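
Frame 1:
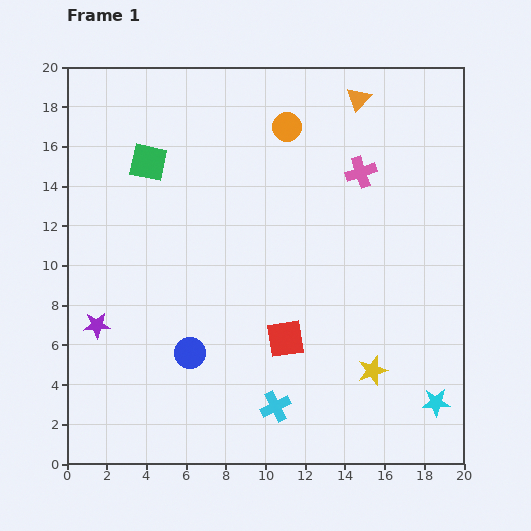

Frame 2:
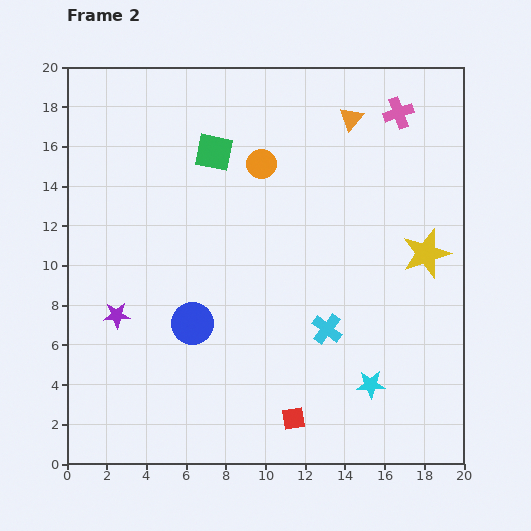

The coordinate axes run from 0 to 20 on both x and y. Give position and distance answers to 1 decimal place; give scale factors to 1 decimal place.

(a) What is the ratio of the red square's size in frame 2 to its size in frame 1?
0.6×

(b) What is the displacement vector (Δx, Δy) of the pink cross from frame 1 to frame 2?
(1.9, 3.0)

The pink cross was at (14.8, 14.7) in frame 1 and (16.7, 17.7) in frame 2.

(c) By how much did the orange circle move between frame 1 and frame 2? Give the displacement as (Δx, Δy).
(-1.3, -1.9)

The orange circle was at (11.1, 17.0) in frame 1 and (9.8, 15.1) in frame 2.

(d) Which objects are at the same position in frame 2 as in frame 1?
none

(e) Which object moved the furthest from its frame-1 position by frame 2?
the yellow star

(moved 6.5; next 4.7)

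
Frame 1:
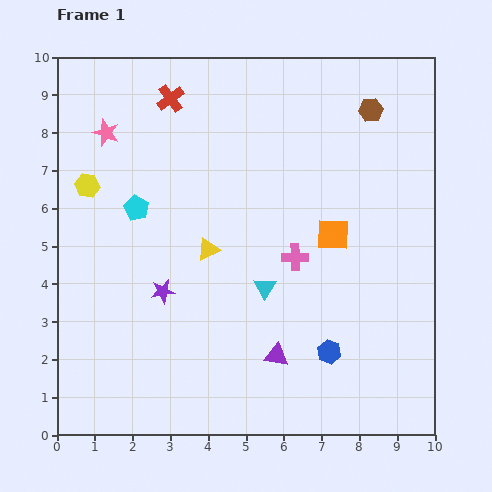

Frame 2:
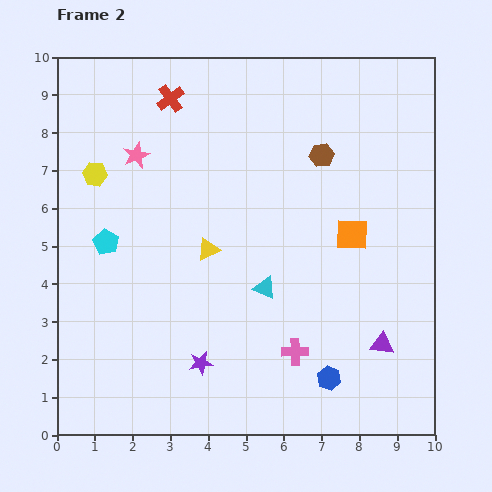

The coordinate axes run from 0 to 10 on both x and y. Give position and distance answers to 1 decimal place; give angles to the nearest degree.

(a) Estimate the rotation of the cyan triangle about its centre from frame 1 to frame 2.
39° counter-clockwise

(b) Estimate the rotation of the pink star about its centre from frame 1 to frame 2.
28° clockwise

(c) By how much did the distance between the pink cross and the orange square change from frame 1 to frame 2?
+2.2

Distance in frame 1: 1.2. Distance in frame 2: 3.4.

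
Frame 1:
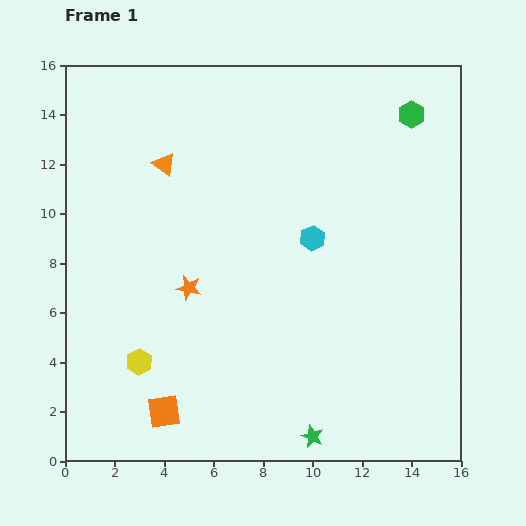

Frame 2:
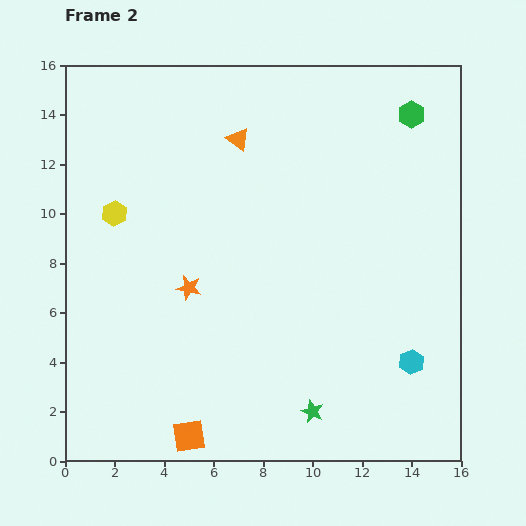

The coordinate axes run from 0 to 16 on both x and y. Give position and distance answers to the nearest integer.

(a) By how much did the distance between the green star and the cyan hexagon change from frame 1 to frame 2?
-4

Distance in frame 1: 8. Distance in frame 2: 4.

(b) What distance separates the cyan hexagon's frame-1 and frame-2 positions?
6

The cyan hexagon moved from (10, 9) to (14, 4), a distance of √(4² + 5²) ≈ 6.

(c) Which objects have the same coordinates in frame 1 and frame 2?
the orange star, the green hexagon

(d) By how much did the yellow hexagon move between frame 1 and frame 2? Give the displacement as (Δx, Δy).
(-1, 6)

The yellow hexagon was at (3, 4) in frame 1 and (2, 10) in frame 2.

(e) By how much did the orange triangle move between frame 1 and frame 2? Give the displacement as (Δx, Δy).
(3, 1)

The orange triangle was at (4, 12) in frame 1 and (7, 13) in frame 2.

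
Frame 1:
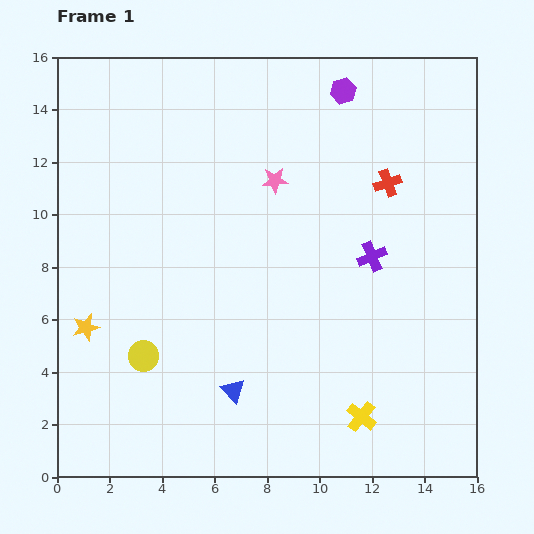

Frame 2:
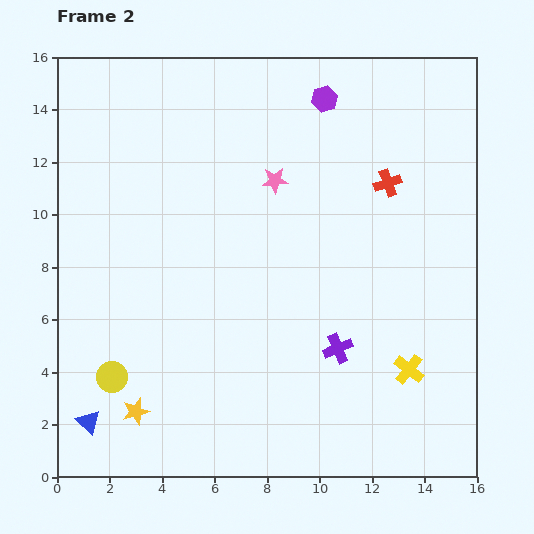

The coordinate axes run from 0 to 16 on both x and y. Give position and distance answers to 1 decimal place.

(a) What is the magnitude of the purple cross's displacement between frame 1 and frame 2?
3.7

The purple cross moved from (12.0, 8.4) to (10.7, 4.9), a distance of √(1.3² + 3.5²) ≈ 3.7.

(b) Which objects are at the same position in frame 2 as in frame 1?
the pink star, the red cross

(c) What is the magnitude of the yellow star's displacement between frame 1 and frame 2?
3.7

The yellow star moved from (1.1, 5.7) to (3.0, 2.5), a distance of √(1.9² + 3.2²) ≈ 3.7.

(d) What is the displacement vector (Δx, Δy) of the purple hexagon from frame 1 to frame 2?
(-0.7, -0.3)

The purple hexagon was at (10.9, 14.7) in frame 1 and (10.2, 14.4) in frame 2.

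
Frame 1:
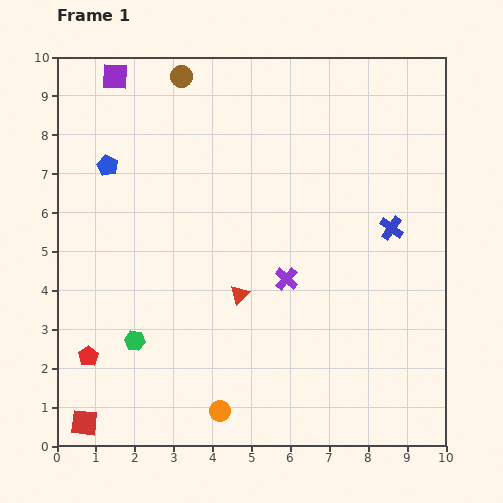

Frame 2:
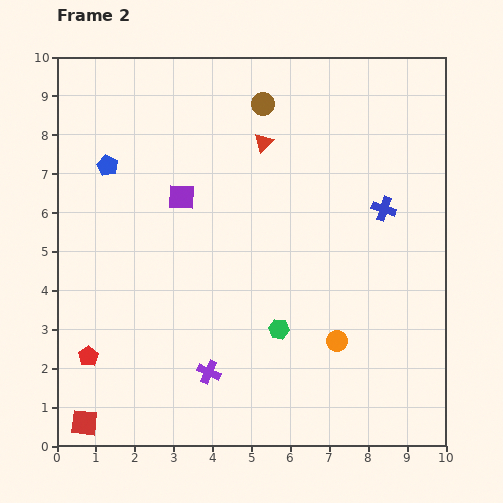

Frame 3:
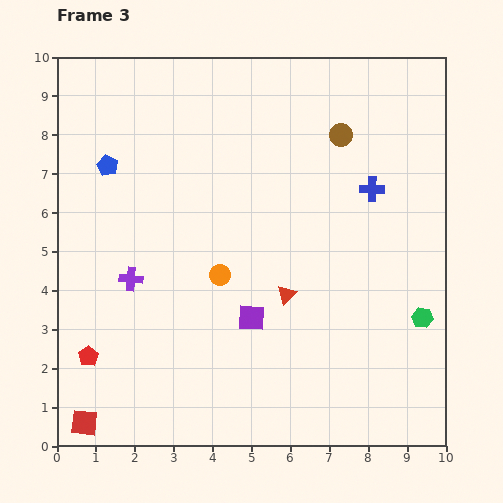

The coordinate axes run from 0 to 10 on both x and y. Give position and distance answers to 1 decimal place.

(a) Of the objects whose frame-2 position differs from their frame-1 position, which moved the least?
the blue cross

(moved 0.5)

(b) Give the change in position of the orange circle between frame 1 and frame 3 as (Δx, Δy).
(0.0, 3.5)

The orange circle was at (4.2, 0.9) in frame 1 and (4.2, 4.4) in frame 3.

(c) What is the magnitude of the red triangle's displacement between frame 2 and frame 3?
3.9

The red triangle moved from (5.3, 7.8) to (5.9, 3.9), a distance of √(0.6² + 3.9²) ≈ 3.9.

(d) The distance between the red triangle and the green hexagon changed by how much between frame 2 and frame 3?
-1.2

Distance in frame 2: 4.8. Distance in frame 3: 3.6.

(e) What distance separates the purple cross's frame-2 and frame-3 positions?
3.1

The purple cross moved from (3.9, 1.9) to (1.9, 4.3), a distance of √(2.0² + 2.4²) ≈ 3.1.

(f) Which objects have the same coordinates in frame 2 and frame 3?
the red pentagon, the red square, the blue pentagon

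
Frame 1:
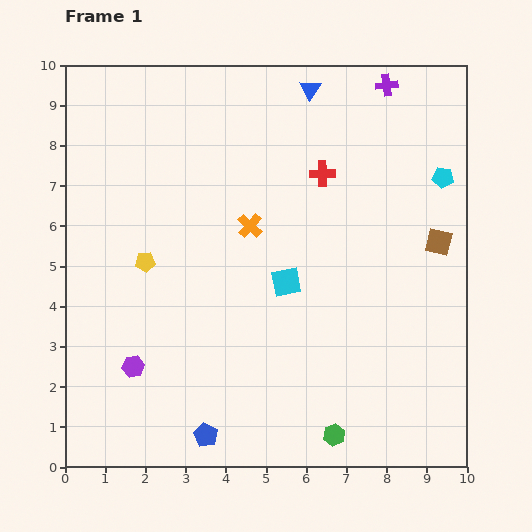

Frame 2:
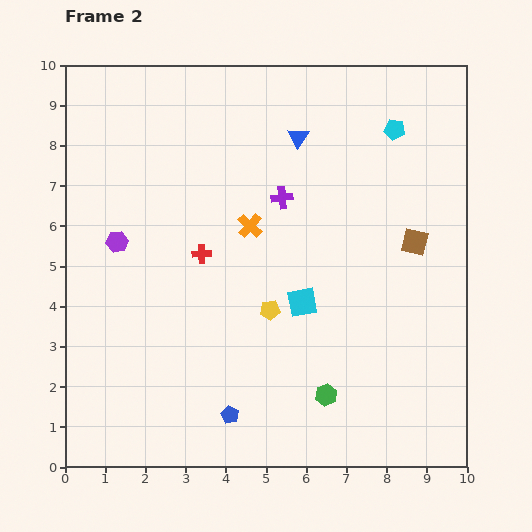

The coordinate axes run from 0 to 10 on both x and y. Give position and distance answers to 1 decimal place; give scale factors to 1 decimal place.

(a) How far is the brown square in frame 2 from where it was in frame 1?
0.6

The brown square moved from (9.3, 5.6) to (8.7, 5.6), a distance of √(0.6² + 0.0²) ≈ 0.6.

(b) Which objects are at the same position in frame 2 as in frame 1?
the orange cross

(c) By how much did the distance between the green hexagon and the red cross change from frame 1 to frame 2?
-1.8

Distance in frame 1: 6.5. Distance in frame 2: 4.7.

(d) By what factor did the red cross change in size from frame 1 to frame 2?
0.7×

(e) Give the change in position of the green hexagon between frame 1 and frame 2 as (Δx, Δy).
(-0.2, 1.0)

The green hexagon was at (6.7, 0.8) in frame 1 and (6.5, 1.8) in frame 2.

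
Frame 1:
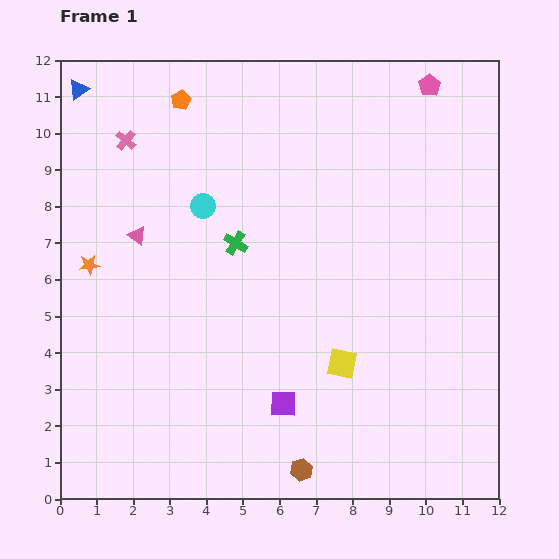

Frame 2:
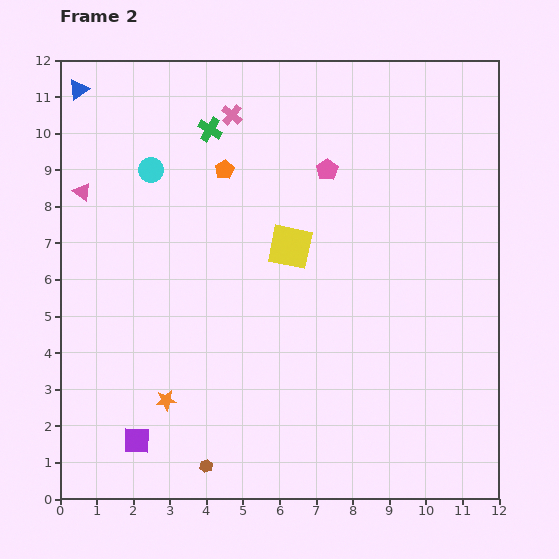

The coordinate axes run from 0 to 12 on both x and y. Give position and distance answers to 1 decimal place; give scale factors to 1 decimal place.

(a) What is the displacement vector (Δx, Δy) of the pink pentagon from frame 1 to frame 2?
(-2.8, -2.3)

The pink pentagon was at (10.1, 11.3) in frame 1 and (7.3, 9.0) in frame 2.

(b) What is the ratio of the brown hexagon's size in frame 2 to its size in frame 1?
0.6×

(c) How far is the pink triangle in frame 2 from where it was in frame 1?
1.9

The pink triangle moved from (2.1, 7.2) to (0.6, 8.4), a distance of √(1.5² + 1.2²) ≈ 1.9.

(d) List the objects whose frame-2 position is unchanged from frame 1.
the blue triangle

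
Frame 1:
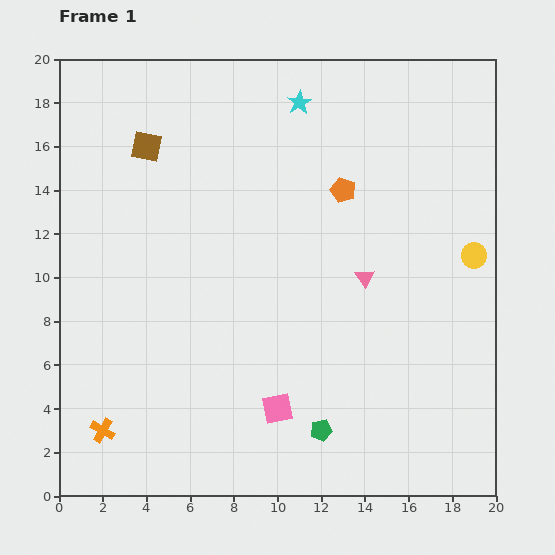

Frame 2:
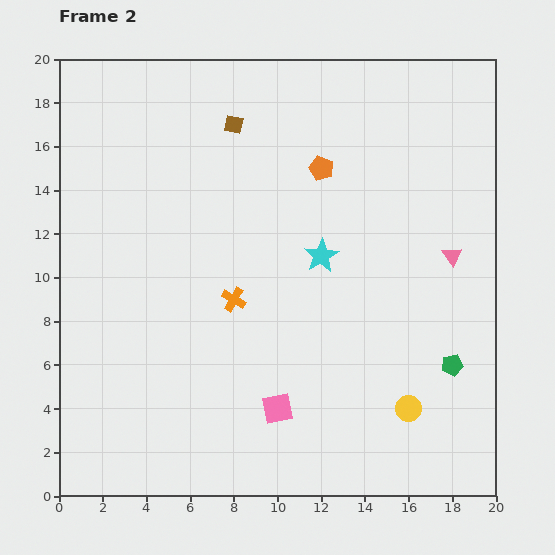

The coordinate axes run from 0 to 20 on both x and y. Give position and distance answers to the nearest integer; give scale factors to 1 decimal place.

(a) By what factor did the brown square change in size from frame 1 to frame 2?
0.6×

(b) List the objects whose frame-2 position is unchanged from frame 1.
the pink square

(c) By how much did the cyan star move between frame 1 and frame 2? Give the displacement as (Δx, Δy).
(1, -7)

The cyan star was at (11, 18) in frame 1 and (12, 11) in frame 2.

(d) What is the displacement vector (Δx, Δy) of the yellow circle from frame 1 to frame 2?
(-3, -7)

The yellow circle was at (19, 11) in frame 1 and (16, 4) in frame 2.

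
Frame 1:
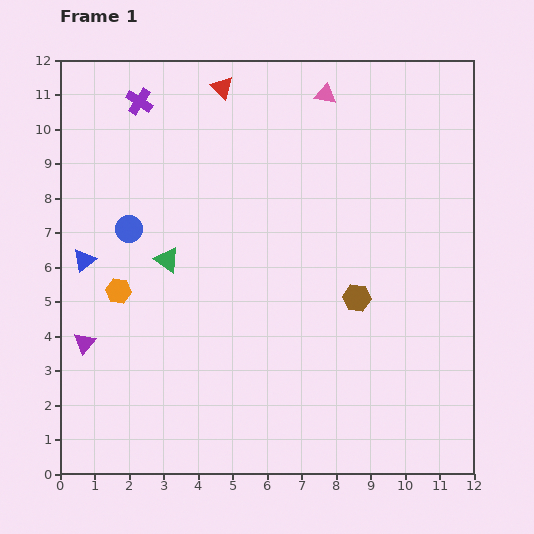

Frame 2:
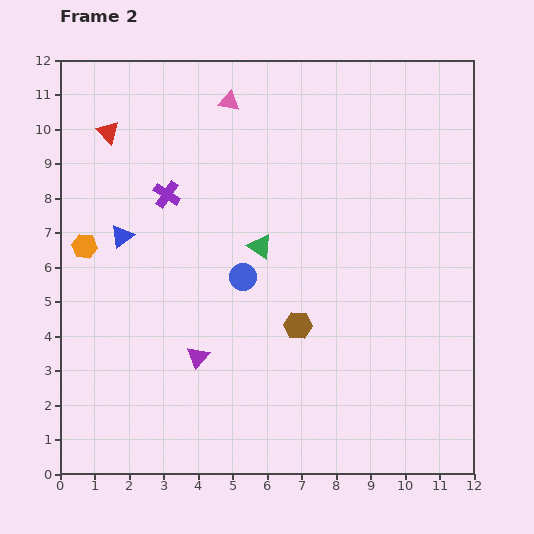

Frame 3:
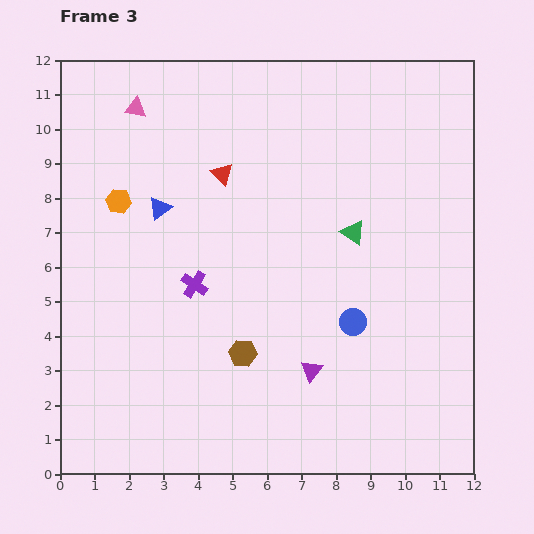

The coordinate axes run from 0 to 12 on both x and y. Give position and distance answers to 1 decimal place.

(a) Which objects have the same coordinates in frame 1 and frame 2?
none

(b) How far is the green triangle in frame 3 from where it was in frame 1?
5.5

The green triangle moved from (3.1, 6.2) to (8.5, 7.0), a distance of √(5.4² + 0.8²) ≈ 5.5.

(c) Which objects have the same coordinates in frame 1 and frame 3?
none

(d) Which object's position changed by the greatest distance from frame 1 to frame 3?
the blue circle

(moved 7.0; next 6.6)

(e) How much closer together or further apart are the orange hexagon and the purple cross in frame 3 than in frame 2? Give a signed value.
+0.5

Distance in frame 2: 2.8. Distance in frame 3: 3.3.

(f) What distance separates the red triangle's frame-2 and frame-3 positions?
3.5

The red triangle moved from (1.4, 9.9) to (4.7, 8.7), a distance of √(3.3² + 1.2²) ≈ 3.5.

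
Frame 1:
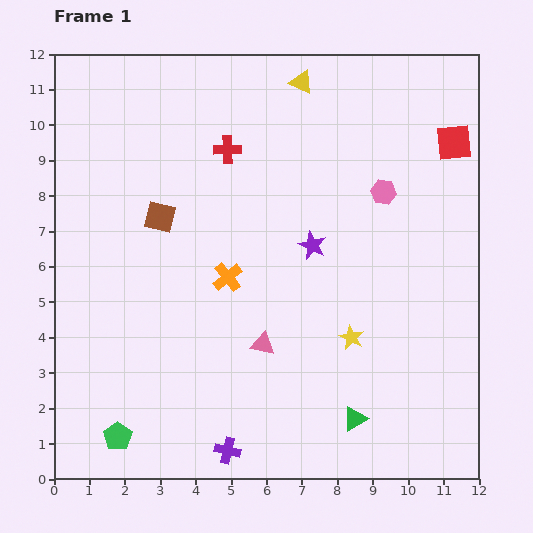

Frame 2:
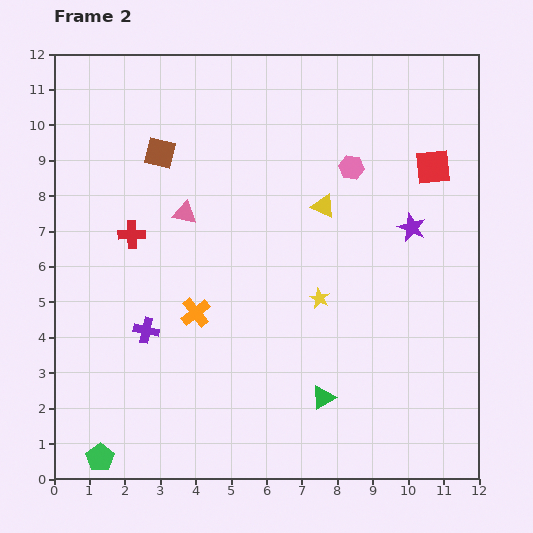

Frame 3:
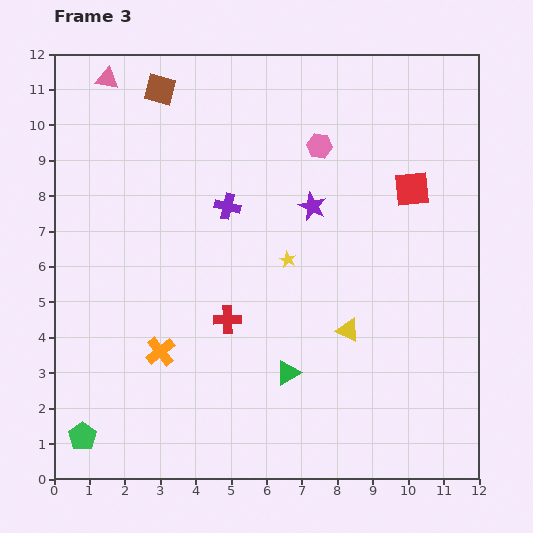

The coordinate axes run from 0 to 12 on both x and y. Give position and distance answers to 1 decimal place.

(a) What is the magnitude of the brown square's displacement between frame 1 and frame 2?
1.8

The brown square moved from (3.0, 7.4) to (3.0, 9.2), a distance of √(0.0² + 1.8²) ≈ 1.8.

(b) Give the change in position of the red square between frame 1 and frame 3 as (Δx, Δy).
(-1.2, -1.3)

The red square was at (11.3, 9.5) in frame 1 and (10.1, 8.2) in frame 3.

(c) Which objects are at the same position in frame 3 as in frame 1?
none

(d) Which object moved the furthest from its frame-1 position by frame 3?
the pink triangle

(moved 8.7; next 7.1)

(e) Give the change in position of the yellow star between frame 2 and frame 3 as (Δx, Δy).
(-0.9, 1.1)

The yellow star was at (7.5, 5.1) in frame 2 and (6.6, 6.2) in frame 3.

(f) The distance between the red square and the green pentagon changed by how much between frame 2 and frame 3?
-0.9

Distance in frame 2: 12.5. Distance in frame 3: 11.6.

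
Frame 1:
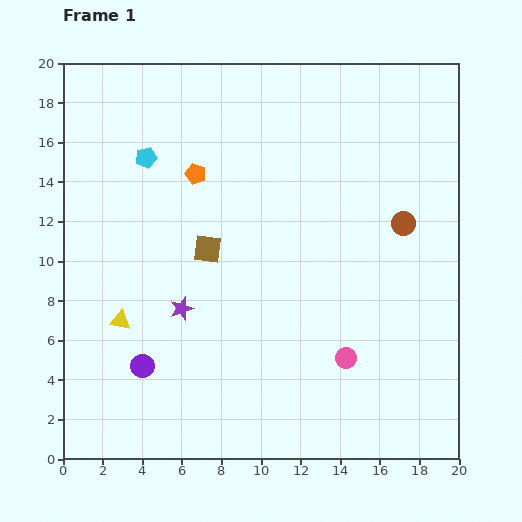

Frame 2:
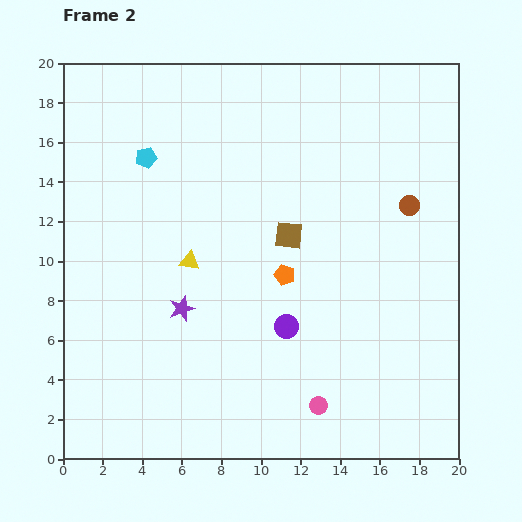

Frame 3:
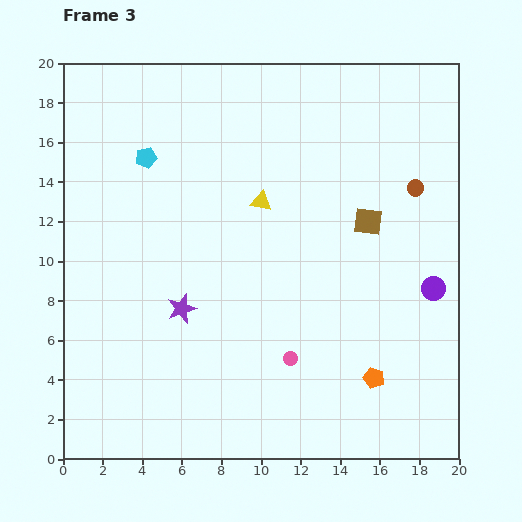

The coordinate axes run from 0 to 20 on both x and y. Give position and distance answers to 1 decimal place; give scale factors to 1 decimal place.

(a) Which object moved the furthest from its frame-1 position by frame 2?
the purple circle

(moved 7.6; next 6.8)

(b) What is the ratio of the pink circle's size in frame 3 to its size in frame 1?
0.7×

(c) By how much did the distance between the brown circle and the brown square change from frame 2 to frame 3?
-3.4

Distance in frame 2: 6.3. Distance in frame 3: 2.9.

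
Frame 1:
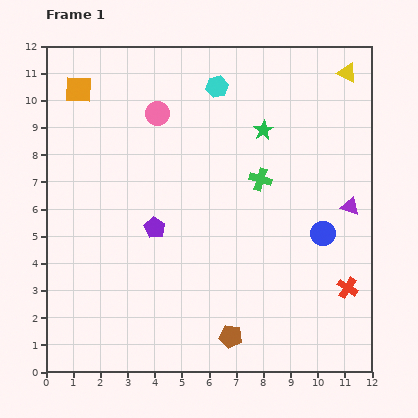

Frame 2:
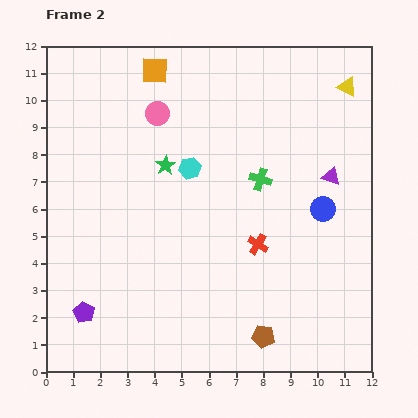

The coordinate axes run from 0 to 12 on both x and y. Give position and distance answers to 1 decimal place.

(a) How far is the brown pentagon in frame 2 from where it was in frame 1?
1.2

The brown pentagon moved from (6.8, 1.3) to (8.0, 1.3), a distance of √(1.2² + 0.0²) ≈ 1.2.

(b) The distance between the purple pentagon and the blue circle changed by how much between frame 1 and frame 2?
+3.4

Distance in frame 1: 6.2. Distance in frame 2: 9.6.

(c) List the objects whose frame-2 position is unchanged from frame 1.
the pink circle, the green cross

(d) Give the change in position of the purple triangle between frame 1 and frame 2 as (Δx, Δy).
(-0.7, 1.1)

The purple triangle was at (11.2, 6.1) in frame 1 and (10.5, 7.2) in frame 2.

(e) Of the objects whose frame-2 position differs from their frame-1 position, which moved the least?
the yellow triangle

(moved 0.5)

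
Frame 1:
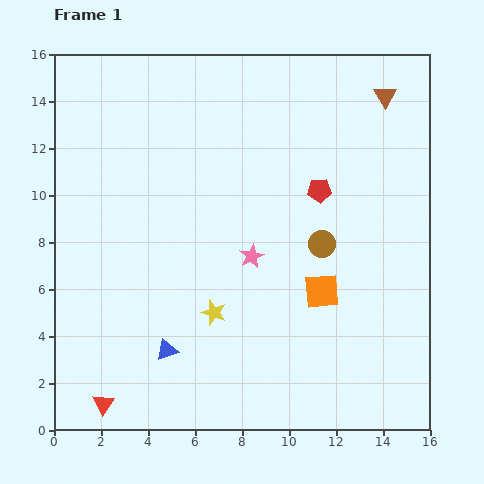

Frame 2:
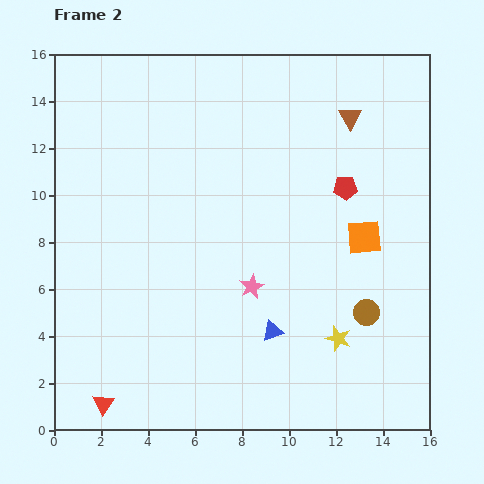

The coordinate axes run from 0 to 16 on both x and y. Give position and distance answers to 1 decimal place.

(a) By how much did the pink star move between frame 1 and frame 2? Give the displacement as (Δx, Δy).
(0.0, -1.3)

The pink star was at (8.4, 7.4) in frame 1 and (8.4, 6.1) in frame 2.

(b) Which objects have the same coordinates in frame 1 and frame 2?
the red triangle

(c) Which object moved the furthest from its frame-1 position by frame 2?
the yellow star

(moved 5.4; next 4.6)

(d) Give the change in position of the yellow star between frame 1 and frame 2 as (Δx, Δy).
(5.3, -1.1)

The yellow star was at (6.8, 5.0) in frame 1 and (12.1, 3.9) in frame 2.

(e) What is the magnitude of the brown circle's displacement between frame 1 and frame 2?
3.5

The brown circle moved from (11.4, 7.9) to (13.3, 5.0), a distance of √(1.9² + 2.9²) ≈ 3.5.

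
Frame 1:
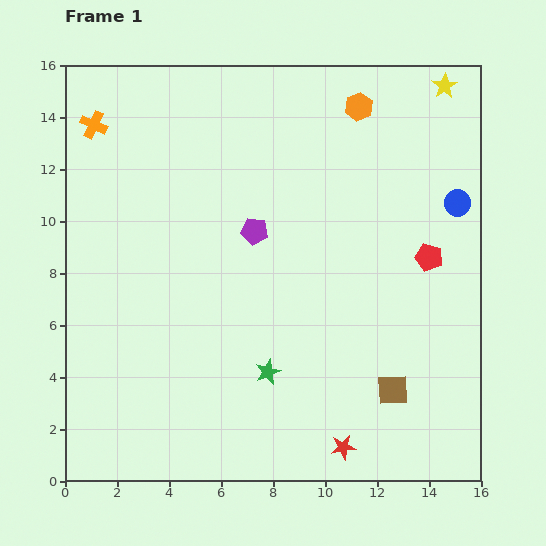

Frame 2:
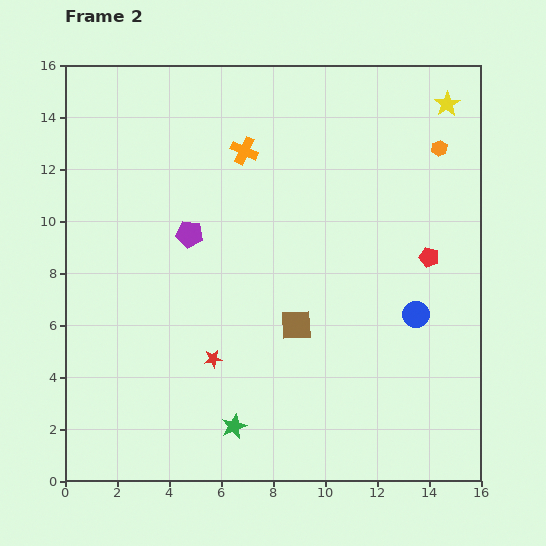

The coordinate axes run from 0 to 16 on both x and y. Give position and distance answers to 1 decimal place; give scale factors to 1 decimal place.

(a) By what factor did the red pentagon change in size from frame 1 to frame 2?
0.7×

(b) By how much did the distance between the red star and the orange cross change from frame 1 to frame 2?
-7.6

Distance in frame 1: 15.7. Distance in frame 2: 8.1.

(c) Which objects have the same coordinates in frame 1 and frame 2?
the red pentagon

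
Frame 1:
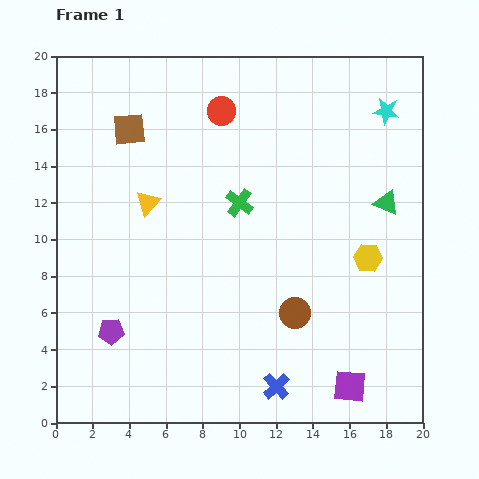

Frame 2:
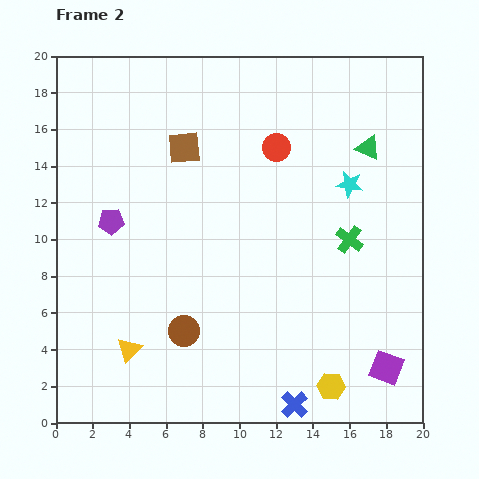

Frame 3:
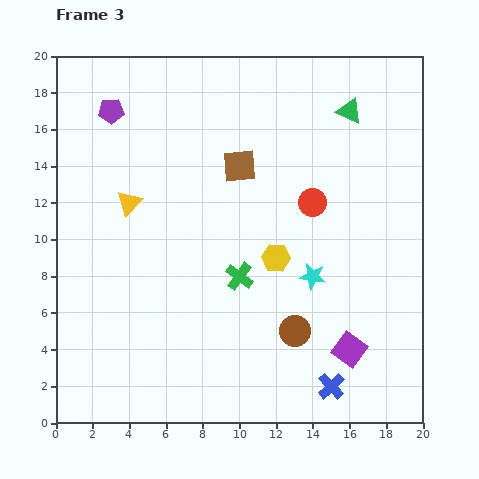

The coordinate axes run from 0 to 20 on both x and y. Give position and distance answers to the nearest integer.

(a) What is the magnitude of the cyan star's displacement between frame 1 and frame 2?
4

The cyan star moved from (18, 17) to (16, 13), a distance of √(2² + 4²) ≈ 4.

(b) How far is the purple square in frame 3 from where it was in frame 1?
2

The purple square moved from (16, 2) to (16, 4), a distance of √(0² + 2²) ≈ 2.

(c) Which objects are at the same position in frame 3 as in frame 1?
none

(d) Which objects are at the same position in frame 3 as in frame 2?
none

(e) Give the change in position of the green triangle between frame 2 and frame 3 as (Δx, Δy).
(-1, 2)

The green triangle was at (17, 15) in frame 2 and (16, 17) in frame 3.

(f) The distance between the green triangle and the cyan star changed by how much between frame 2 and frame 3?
+7

Distance in frame 2: 2. Distance in frame 3: 9.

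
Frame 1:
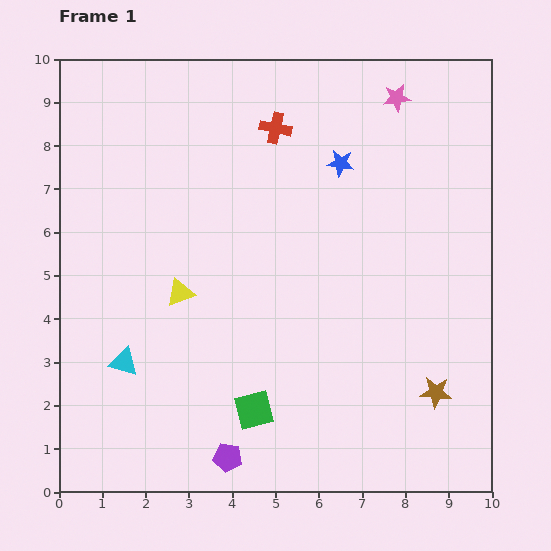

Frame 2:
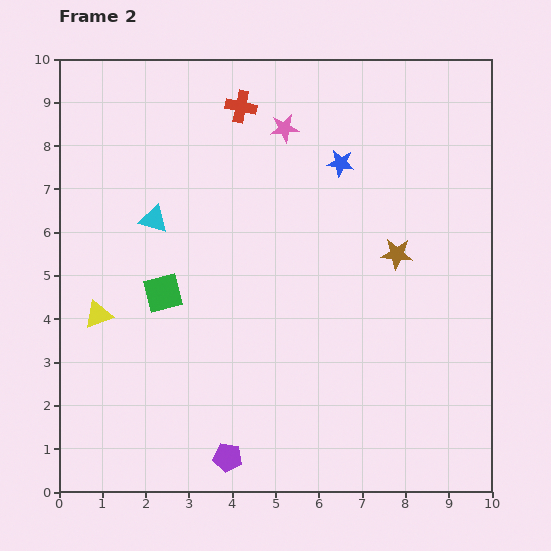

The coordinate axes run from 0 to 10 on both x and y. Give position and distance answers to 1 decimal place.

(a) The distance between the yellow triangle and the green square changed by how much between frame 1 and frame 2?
-1.6

Distance in frame 1: 3.2. Distance in frame 2: 1.6.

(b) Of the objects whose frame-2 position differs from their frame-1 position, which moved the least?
the red cross

(moved 0.9)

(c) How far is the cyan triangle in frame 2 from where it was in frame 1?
3.4

The cyan triangle moved from (1.5, 3.0) to (2.2, 6.3), a distance of √(0.7² + 3.3²) ≈ 3.4.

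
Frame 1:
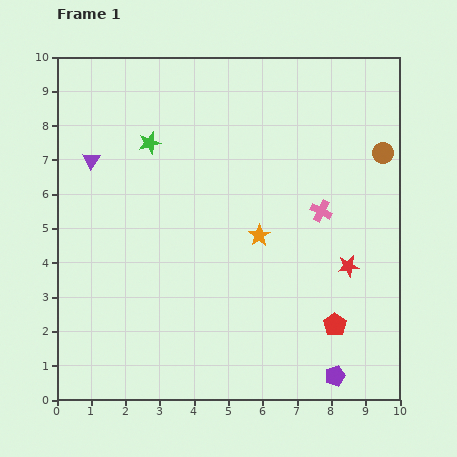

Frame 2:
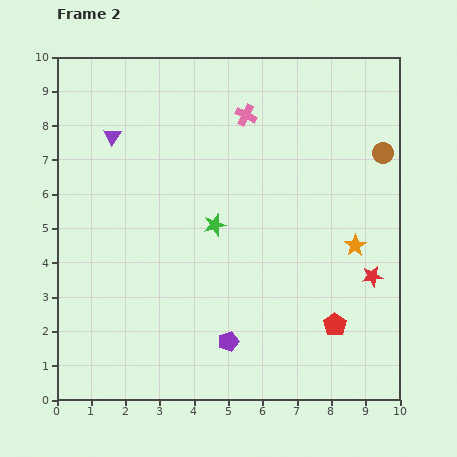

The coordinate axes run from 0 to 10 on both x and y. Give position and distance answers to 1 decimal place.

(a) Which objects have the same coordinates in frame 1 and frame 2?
the red pentagon, the brown circle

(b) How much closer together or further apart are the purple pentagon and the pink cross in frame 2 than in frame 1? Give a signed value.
+1.8

Distance in frame 1: 4.8. Distance in frame 2: 6.6.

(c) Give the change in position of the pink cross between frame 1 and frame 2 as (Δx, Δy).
(-2.2, 2.8)

The pink cross was at (7.7, 5.5) in frame 1 and (5.5, 8.3) in frame 2.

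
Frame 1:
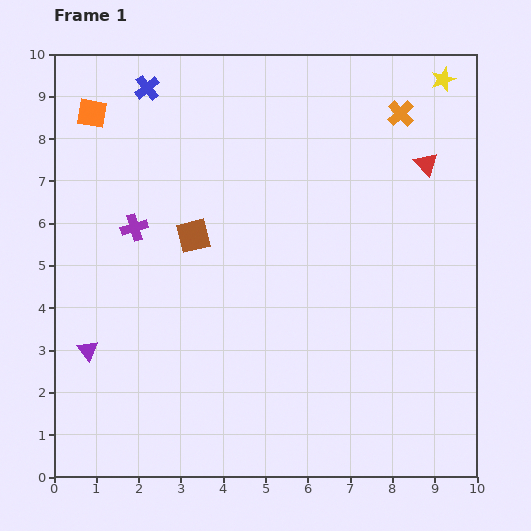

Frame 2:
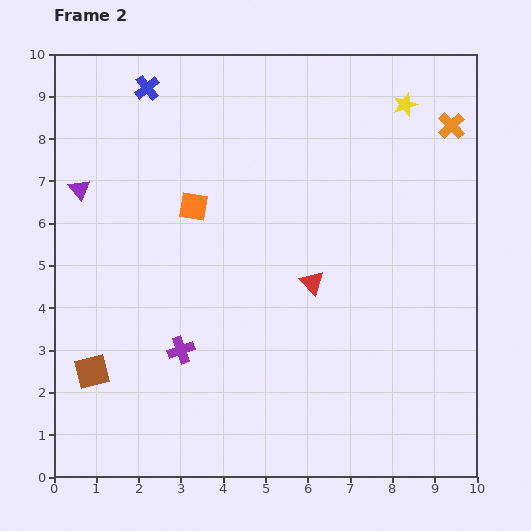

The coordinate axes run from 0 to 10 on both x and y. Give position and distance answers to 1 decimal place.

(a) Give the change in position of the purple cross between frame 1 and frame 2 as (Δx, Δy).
(1.1, -2.9)

The purple cross was at (1.9, 5.9) in frame 1 and (3.0, 3.0) in frame 2.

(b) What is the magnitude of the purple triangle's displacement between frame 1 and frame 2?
3.8

The purple triangle moved from (0.8, 3.0) to (0.6, 6.8), a distance of √(0.2² + 3.8²) ≈ 3.8.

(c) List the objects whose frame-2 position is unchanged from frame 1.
the blue cross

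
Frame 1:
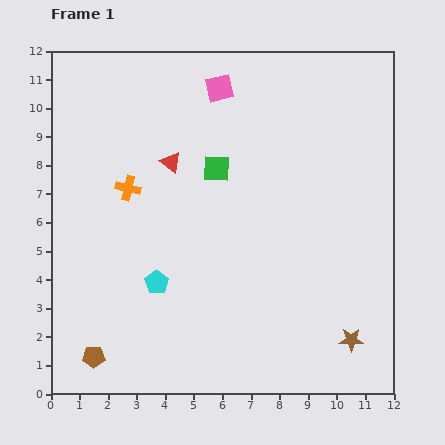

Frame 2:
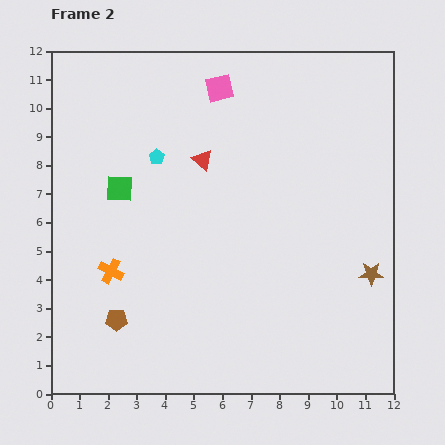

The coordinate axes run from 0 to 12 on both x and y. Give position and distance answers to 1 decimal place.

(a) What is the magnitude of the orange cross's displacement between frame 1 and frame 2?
3.0

The orange cross moved from (2.7, 7.2) to (2.1, 4.3), a distance of √(0.6² + 2.9²) ≈ 3.0.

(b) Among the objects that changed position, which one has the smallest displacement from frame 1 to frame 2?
the red triangle

(moved 1.1)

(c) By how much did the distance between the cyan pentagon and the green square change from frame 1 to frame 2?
-2.8

Distance in frame 1: 4.5. Distance in frame 2: 1.7.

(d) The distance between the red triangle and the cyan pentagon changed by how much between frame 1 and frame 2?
-2.6

Distance in frame 1: 4.2. Distance in frame 2: 1.6.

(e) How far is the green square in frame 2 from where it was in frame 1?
3.5

The green square moved from (5.8, 7.9) to (2.4, 7.2), a distance of √(3.4² + 0.7²) ≈ 3.5.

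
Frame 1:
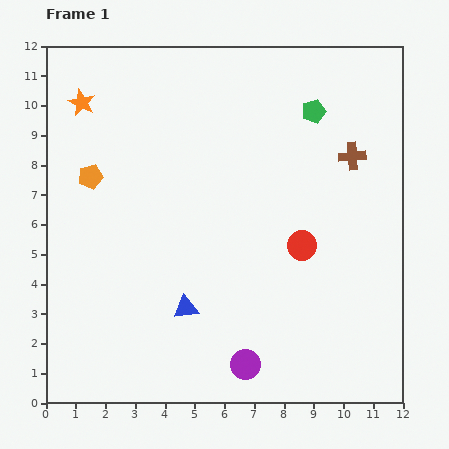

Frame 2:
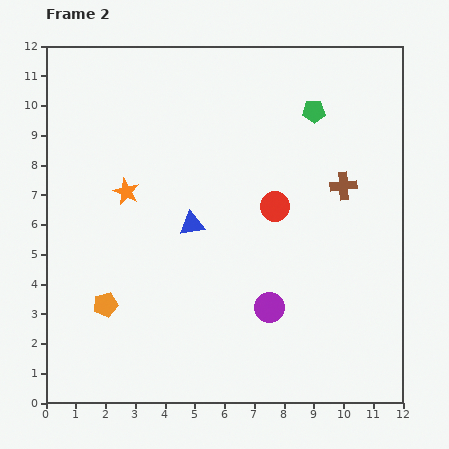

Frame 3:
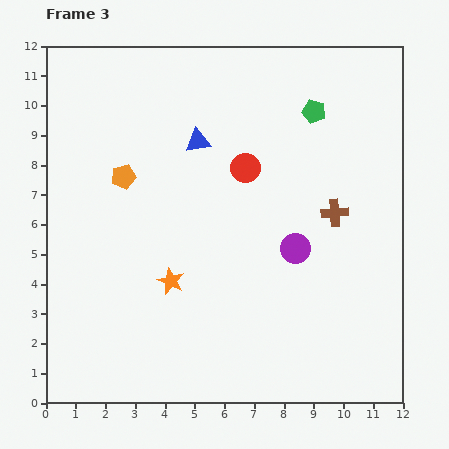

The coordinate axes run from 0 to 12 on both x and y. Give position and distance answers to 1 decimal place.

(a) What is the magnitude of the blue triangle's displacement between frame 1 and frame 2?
2.8

The blue triangle moved from (4.7, 3.2) to (4.9, 6.0), a distance of √(0.2² + 2.8²) ≈ 2.8.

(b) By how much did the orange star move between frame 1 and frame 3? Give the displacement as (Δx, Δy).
(3.0, -6.0)

The orange star was at (1.2, 10.1) in frame 1 and (4.2, 4.1) in frame 3.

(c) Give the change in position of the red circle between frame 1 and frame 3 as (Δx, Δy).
(-1.9, 2.6)

The red circle was at (8.6, 5.3) in frame 1 and (6.7, 7.9) in frame 3.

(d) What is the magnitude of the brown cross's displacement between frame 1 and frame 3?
2.0

The brown cross moved from (10.3, 8.3) to (9.7, 6.4), a distance of √(0.6² + 1.9²) ≈ 2.0.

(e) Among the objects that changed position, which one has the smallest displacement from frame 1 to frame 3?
the orange pentagon

(moved 1.1)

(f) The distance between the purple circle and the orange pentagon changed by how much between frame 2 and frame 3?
+0.8

Distance in frame 2: 5.5. Distance in frame 3: 6.3.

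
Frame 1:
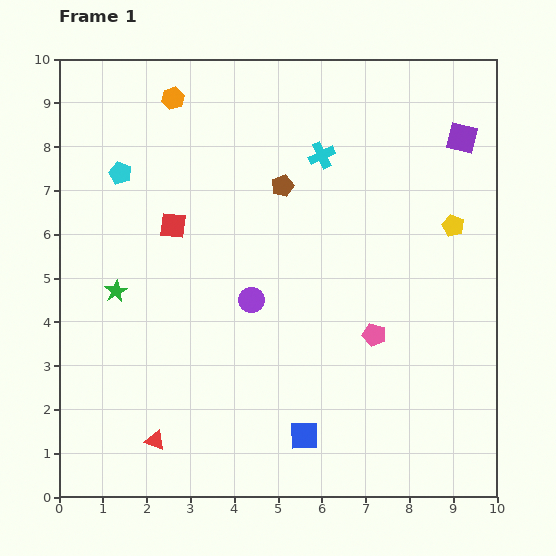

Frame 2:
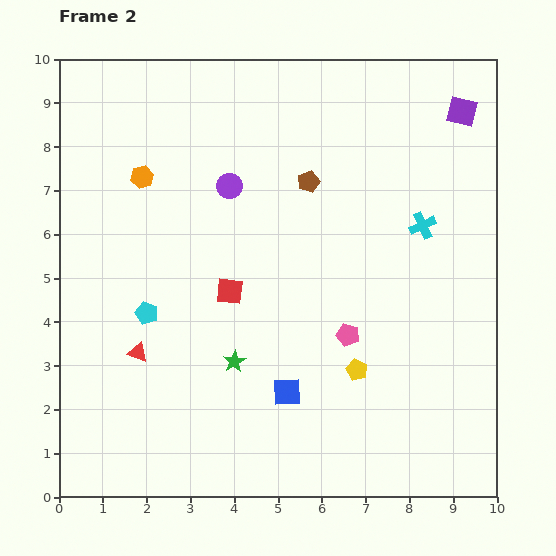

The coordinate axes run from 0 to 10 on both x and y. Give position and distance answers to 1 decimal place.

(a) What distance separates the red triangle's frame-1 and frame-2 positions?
2.0

The red triangle moved from (2.2, 1.3) to (1.8, 3.3), a distance of √(0.4² + 2.0²) ≈ 2.0.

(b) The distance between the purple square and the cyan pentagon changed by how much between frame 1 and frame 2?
+0.7

Distance in frame 1: 7.8. Distance in frame 2: 8.5.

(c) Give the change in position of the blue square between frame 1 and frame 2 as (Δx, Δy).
(-0.4, 1.0)

The blue square was at (5.6, 1.4) in frame 1 and (5.2, 2.4) in frame 2.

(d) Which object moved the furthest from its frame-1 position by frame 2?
the yellow pentagon

(moved 4.0; next 3.3)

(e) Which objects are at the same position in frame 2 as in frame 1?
none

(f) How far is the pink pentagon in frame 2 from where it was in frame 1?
0.6

The pink pentagon moved from (7.2, 3.7) to (6.6, 3.7), a distance of √(0.6² + 0.0²) ≈ 0.6.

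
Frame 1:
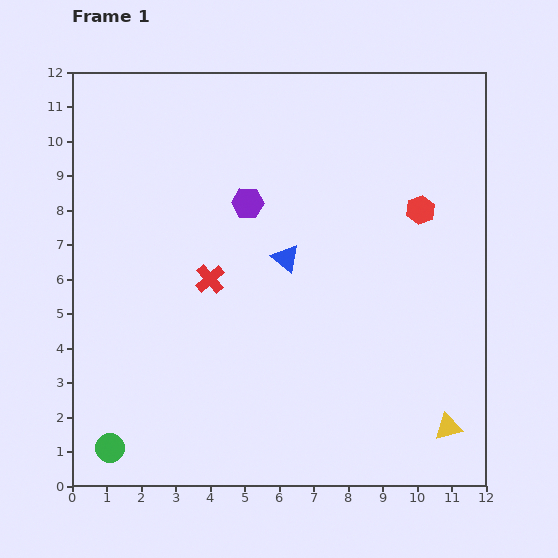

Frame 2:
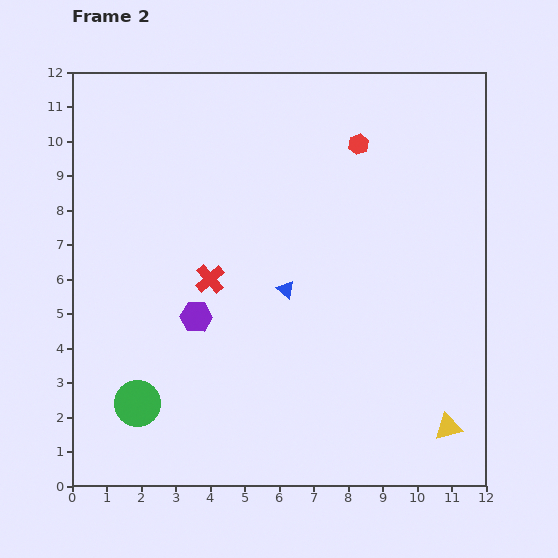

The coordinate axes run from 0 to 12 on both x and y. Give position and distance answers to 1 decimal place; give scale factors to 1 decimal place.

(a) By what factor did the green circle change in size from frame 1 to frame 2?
1.6×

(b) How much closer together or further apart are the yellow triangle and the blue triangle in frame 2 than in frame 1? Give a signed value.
-0.6

Distance in frame 1: 6.8. Distance in frame 2: 6.2.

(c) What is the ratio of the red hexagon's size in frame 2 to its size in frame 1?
0.7×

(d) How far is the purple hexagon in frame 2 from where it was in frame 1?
3.6

The purple hexagon moved from (5.1, 8.2) to (3.6, 4.9), a distance of √(1.5² + 3.3²) ≈ 3.6.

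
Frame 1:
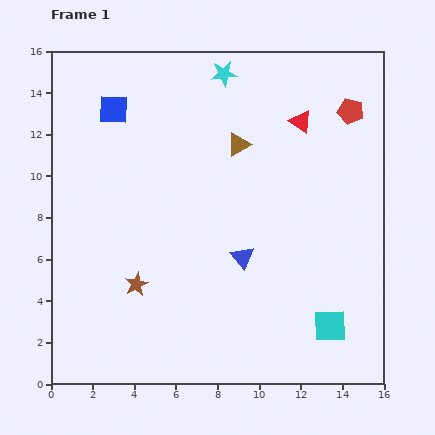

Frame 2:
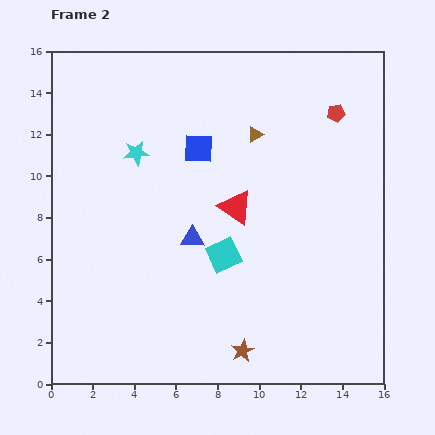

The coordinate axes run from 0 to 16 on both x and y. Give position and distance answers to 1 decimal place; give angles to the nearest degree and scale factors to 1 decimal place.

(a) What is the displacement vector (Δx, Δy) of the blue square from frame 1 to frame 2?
(4.1, -1.9)

The blue square was at (3.0, 13.2) in frame 1 and (7.1, 11.3) in frame 2.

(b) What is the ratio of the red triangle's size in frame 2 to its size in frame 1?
1.5×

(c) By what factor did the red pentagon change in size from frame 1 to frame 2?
0.7×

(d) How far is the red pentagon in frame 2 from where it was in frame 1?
0.7

The red pentagon moved from (14.4, 13.1) to (13.7, 13.0), a distance of √(0.7² + 0.1²) ≈ 0.7.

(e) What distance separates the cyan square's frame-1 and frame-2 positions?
6.1

The cyan square moved from (13.4, 2.8) to (8.3, 6.2), a distance of √(5.1² + 3.4²) ≈ 6.1.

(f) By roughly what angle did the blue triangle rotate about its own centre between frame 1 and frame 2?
48° counter-clockwise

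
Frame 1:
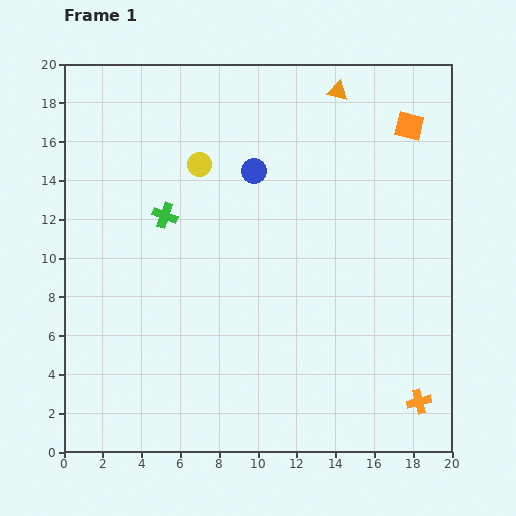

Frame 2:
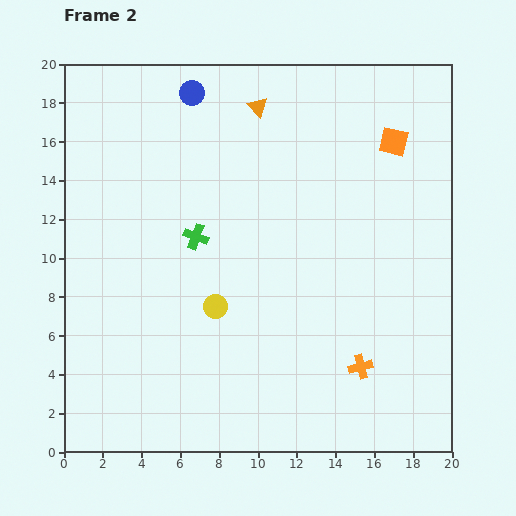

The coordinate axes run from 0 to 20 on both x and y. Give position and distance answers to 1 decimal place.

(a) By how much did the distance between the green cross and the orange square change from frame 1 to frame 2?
-2.1

Distance in frame 1: 13.4. Distance in frame 2: 11.3.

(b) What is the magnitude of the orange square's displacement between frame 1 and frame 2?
1.1

The orange square moved from (17.8, 16.8) to (17.0, 16.0), a distance of √(0.8² + 0.8²) ≈ 1.1.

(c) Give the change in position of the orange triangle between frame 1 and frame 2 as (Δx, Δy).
(-4.1, -0.8)

The orange triangle was at (14.1, 18.6) in frame 1 and (10.0, 17.8) in frame 2.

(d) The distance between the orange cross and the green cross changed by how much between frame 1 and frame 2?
-5.4

Distance in frame 1: 16.2. Distance in frame 2: 10.8.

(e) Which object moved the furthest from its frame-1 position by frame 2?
the yellow circle

(moved 7.3; next 5.1)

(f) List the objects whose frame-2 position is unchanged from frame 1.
none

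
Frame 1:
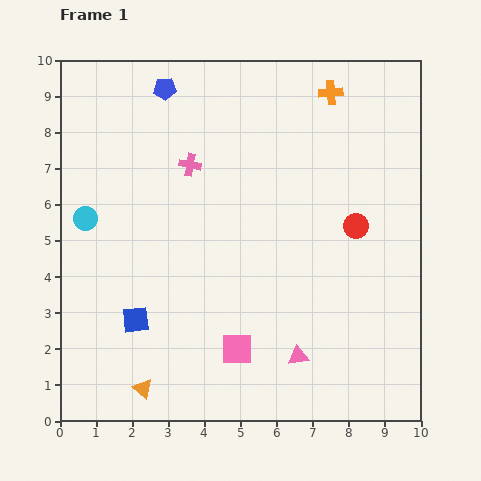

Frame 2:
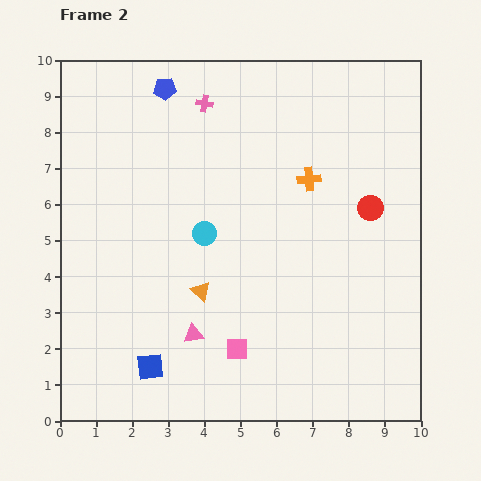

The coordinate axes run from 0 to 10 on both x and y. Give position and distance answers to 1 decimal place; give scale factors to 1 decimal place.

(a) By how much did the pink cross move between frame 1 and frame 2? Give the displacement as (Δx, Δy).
(0.4, 1.7)

The pink cross was at (3.6, 7.1) in frame 1 and (4.0, 8.8) in frame 2.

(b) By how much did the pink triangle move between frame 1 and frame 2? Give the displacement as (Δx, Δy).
(-2.9, 0.6)

The pink triangle was at (6.6, 1.8) in frame 1 and (3.7, 2.4) in frame 2.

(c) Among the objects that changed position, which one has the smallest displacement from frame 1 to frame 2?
the red circle

(moved 0.6)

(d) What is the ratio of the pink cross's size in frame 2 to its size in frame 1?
0.8×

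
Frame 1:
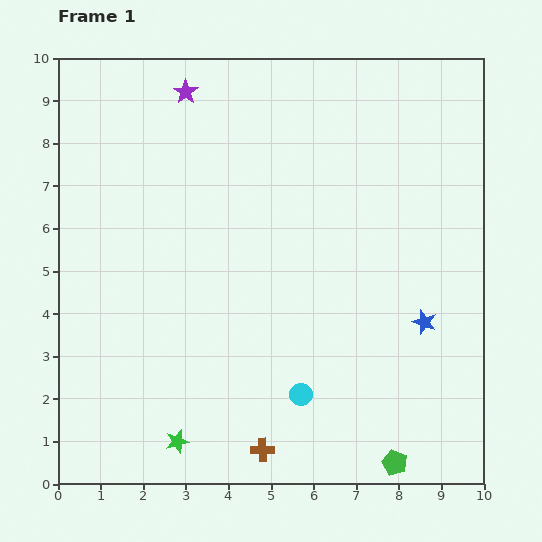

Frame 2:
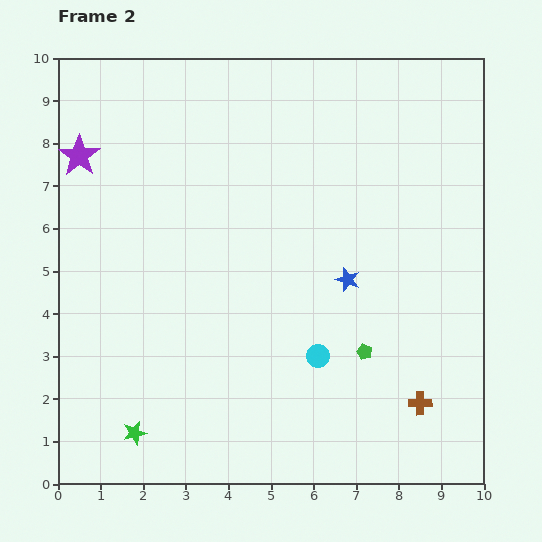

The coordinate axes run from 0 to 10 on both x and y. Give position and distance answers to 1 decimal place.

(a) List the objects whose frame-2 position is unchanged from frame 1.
none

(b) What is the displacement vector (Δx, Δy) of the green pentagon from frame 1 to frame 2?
(-0.7, 2.6)

The green pentagon was at (7.9, 0.5) in frame 1 and (7.2, 3.1) in frame 2.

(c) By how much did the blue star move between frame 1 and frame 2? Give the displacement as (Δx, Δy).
(-1.8, 1.0)

The blue star was at (8.6, 3.8) in frame 1 and (6.8, 4.8) in frame 2.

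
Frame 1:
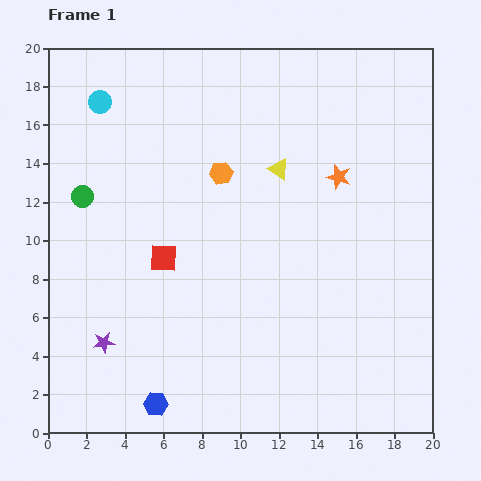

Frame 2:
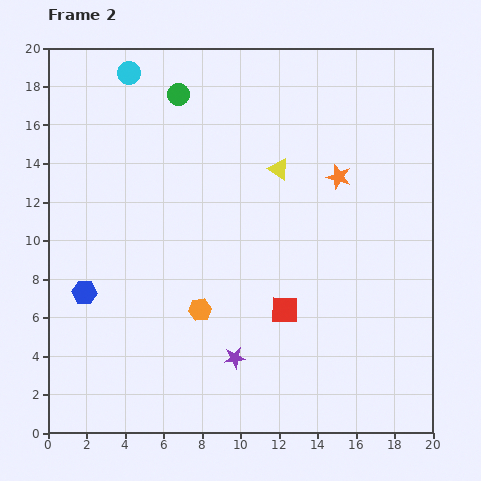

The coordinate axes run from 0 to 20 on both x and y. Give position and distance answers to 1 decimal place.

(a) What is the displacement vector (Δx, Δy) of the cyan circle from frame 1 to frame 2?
(1.5, 1.5)

The cyan circle was at (2.7, 17.2) in frame 1 and (4.2, 18.7) in frame 2.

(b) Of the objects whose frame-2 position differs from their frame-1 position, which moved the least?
the cyan circle

(moved 2.1)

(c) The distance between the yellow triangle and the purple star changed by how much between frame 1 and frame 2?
-2.7

Distance in frame 1: 12.8. Distance in frame 2: 10.1.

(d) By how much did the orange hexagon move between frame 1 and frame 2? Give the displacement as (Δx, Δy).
(-1.1, -7.1)

The orange hexagon was at (9.0, 13.5) in frame 1 and (7.9, 6.4) in frame 2.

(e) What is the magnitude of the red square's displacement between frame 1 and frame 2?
6.9

The red square moved from (6.0, 9.1) to (12.3, 6.4), a distance of √(6.3² + 2.7²) ≈ 6.9.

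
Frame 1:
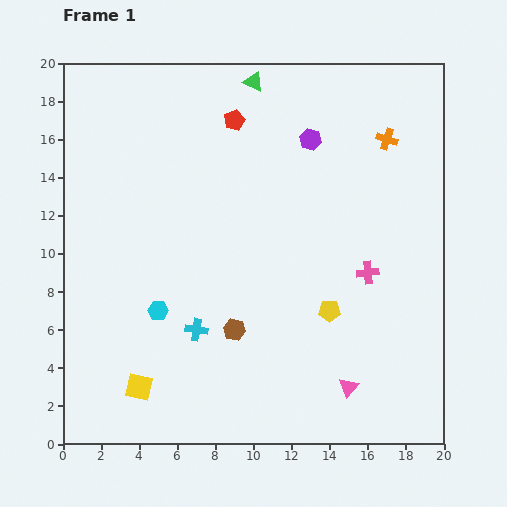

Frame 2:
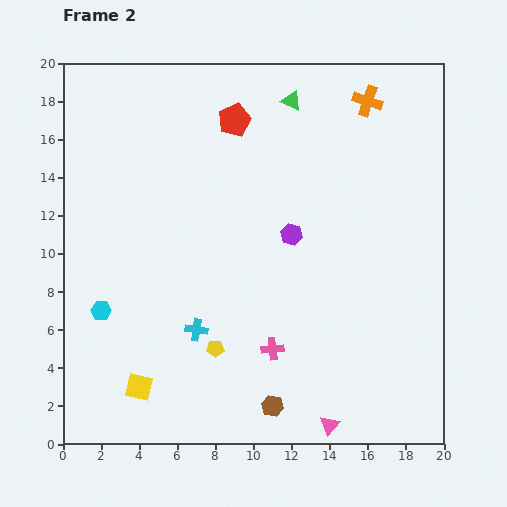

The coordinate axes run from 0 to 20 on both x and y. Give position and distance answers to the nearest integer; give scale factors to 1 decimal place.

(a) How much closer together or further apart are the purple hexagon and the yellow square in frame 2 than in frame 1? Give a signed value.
-5

Distance in frame 1: 16. Distance in frame 2: 11.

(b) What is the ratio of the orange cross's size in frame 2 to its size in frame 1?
1.4×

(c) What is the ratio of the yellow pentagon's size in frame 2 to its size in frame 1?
0.8×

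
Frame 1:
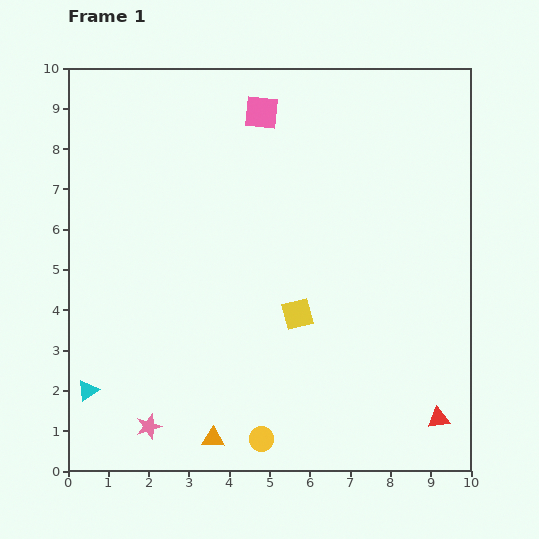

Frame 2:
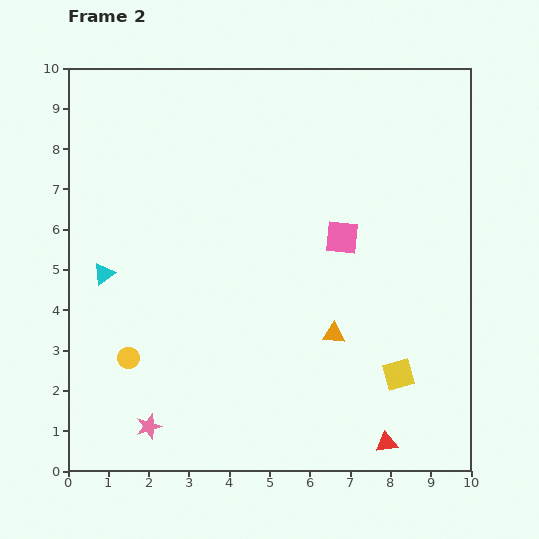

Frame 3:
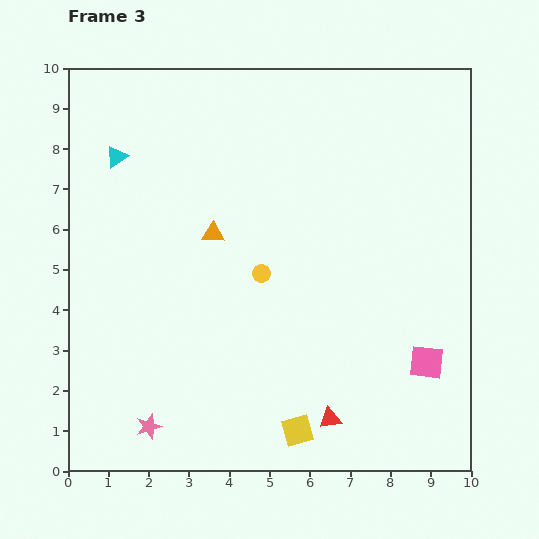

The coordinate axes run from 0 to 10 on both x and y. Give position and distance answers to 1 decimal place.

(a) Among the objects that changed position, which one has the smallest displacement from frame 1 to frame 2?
the red triangle

(moved 1.4)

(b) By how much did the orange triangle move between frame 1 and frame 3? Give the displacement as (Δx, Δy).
(0.0, 5.1)

The orange triangle was at (3.6, 0.8) in frame 1 and (3.6, 5.9) in frame 3.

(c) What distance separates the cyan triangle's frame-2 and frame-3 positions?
2.9

The cyan triangle moved from (0.9, 4.9) to (1.2, 7.8), a distance of √(0.3² + 2.9²) ≈ 2.9.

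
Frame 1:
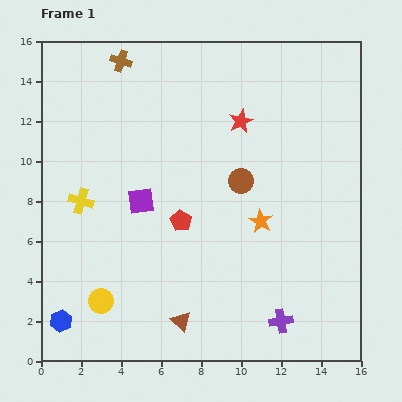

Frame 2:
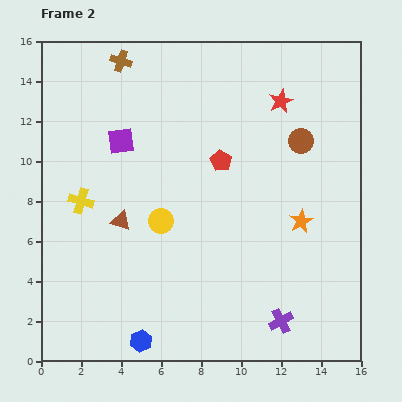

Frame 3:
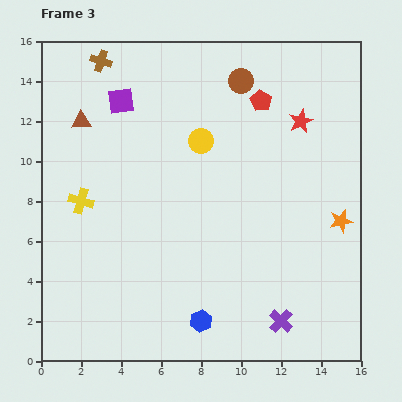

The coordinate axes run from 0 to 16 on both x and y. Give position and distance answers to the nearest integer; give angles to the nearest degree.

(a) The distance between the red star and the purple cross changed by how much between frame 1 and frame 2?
+1

Distance in frame 1: 10. Distance in frame 2: 11.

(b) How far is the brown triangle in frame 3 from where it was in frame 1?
11

The brown triangle moved from (7, 2) to (2, 12), a distance of √(5² + 10²) ≈ 11.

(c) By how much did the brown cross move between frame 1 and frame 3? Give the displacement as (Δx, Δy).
(-1, 0)

The brown cross was at (4, 15) in frame 1 and (3, 15) in frame 3.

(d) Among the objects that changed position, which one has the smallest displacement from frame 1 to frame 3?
the brown cross

(moved 1)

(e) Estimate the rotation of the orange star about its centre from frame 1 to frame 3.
30° clockwise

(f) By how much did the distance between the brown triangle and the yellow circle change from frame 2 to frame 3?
+4

Distance in frame 2: 2. Distance in frame 3: 6.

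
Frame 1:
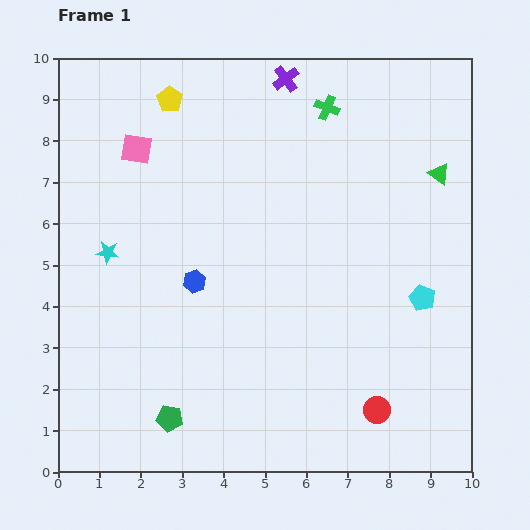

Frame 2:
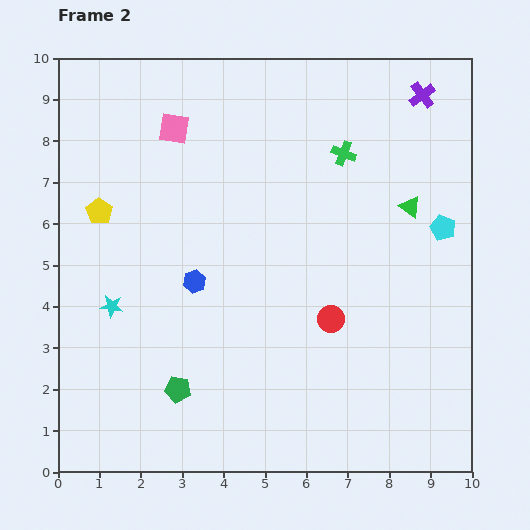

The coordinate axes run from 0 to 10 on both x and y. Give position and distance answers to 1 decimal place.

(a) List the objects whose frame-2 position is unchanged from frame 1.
the blue hexagon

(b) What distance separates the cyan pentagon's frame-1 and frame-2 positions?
1.8

The cyan pentagon moved from (8.8, 4.2) to (9.3, 5.9), a distance of √(0.5² + 1.7²) ≈ 1.8.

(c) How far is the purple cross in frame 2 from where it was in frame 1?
3.3

The purple cross moved from (5.5, 9.5) to (8.8, 9.1), a distance of √(3.3² + 0.4²) ≈ 3.3.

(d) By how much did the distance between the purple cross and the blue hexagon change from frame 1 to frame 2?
+1.7

Distance in frame 1: 5.4. Distance in frame 2: 7.1.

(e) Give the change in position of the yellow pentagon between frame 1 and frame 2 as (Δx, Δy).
(-1.7, -2.7)

The yellow pentagon was at (2.7, 9.0) in frame 1 and (1.0, 6.3) in frame 2.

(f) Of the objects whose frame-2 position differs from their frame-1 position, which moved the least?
the green pentagon

(moved 0.7)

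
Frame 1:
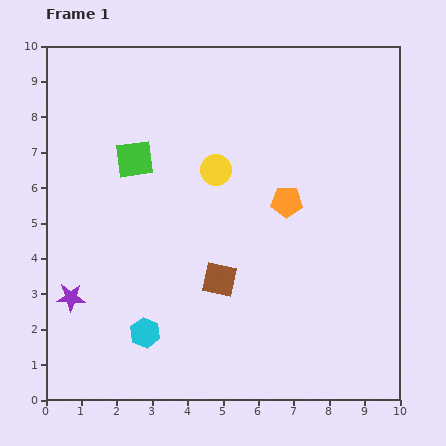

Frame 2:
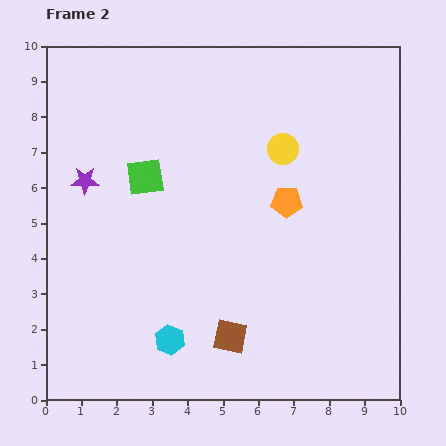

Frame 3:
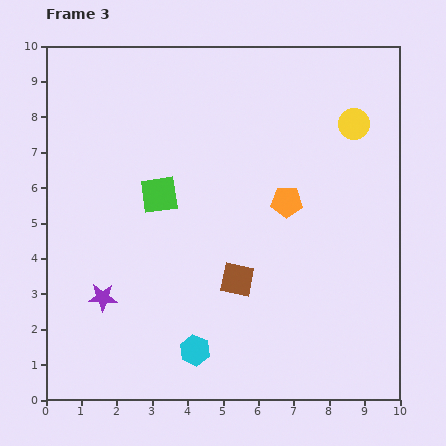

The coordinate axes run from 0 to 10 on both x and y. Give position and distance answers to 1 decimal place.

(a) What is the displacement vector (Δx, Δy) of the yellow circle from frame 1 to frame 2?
(1.9, 0.6)

The yellow circle was at (4.8, 6.5) in frame 1 and (6.7, 7.1) in frame 2.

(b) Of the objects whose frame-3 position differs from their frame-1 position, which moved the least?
the brown square

(moved 0.5)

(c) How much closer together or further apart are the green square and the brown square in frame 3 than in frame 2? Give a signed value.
-1.8

Distance in frame 2: 5.1. Distance in frame 3: 3.3.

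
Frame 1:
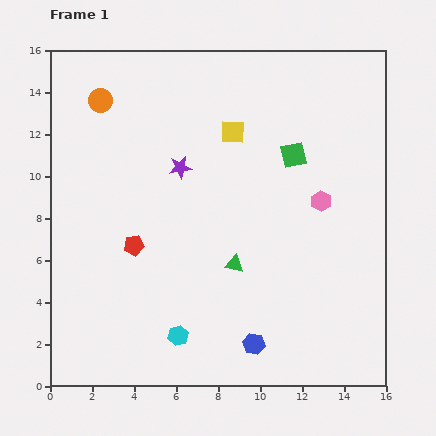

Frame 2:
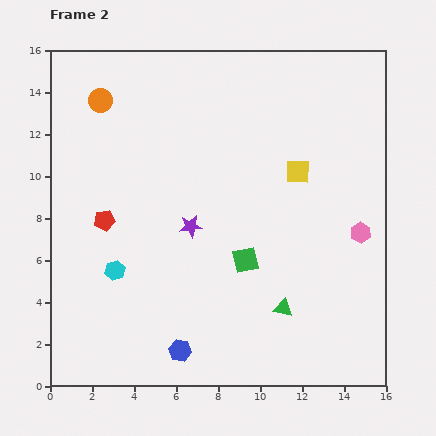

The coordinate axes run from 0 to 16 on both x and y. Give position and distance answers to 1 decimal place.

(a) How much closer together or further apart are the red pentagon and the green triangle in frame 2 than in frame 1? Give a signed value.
+4.6

Distance in frame 1: 4.9. Distance in frame 2: 9.5.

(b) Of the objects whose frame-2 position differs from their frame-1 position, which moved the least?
the red pentagon

(moved 1.8)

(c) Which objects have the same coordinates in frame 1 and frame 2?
the orange circle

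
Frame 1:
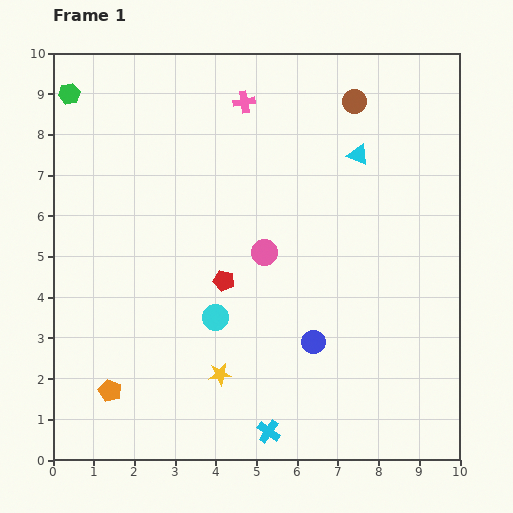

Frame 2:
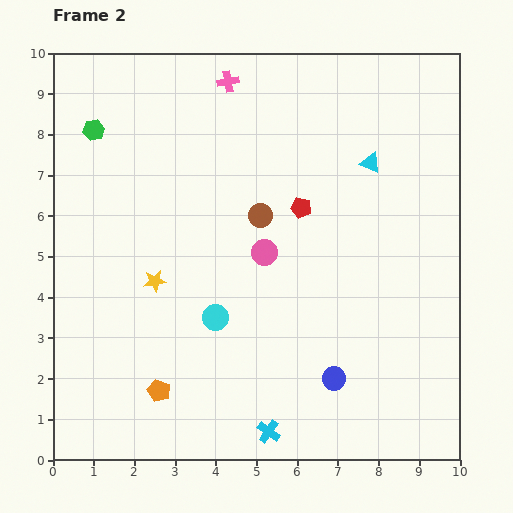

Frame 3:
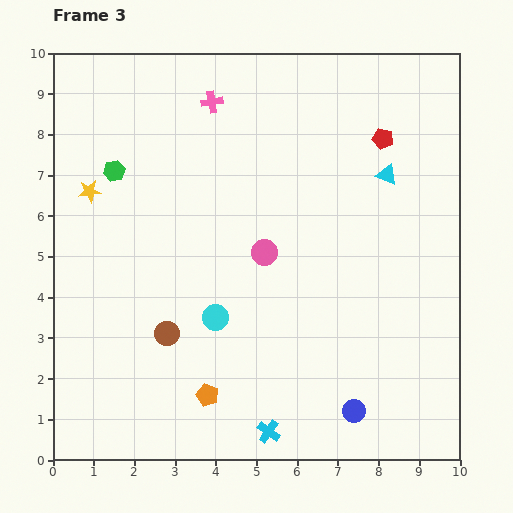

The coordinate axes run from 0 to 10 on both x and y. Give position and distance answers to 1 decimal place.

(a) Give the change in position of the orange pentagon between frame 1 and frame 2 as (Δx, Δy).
(1.2, 0.0)

The orange pentagon was at (1.4, 1.7) in frame 1 and (2.6, 1.7) in frame 2.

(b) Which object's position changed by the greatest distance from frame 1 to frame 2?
the brown circle

(moved 3.6; next 2.8)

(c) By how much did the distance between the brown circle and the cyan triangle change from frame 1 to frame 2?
+1.7

Distance in frame 1: 1.3. Distance in frame 2: 3.0.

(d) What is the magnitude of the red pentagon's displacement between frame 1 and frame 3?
5.2

The red pentagon moved from (4.2, 4.4) to (8.1, 7.9), a distance of √(3.9² + 3.5²) ≈ 5.2.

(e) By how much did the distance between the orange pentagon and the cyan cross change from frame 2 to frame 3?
-1.2

Distance in frame 2: 2.9. Distance in frame 3: 1.7.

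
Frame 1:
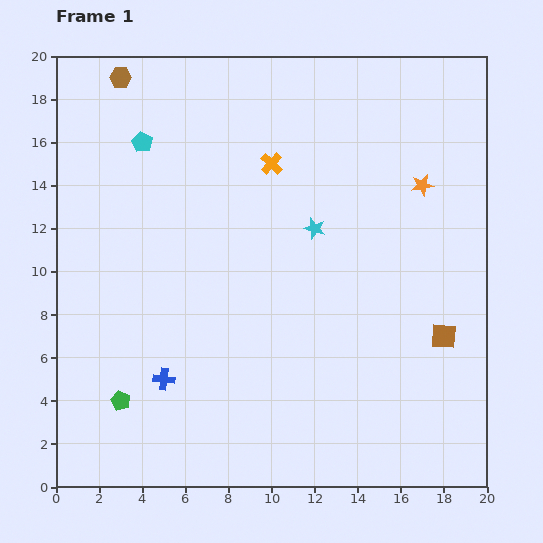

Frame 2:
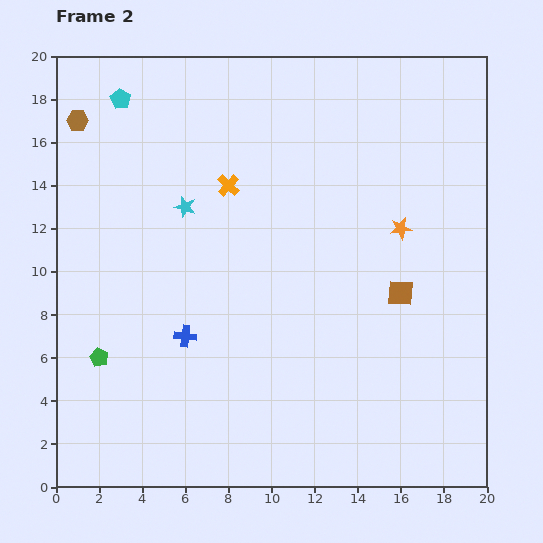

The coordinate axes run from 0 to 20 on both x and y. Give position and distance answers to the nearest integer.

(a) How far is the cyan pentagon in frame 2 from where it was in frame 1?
2

The cyan pentagon moved from (4, 16) to (3, 18), a distance of √(1² + 2²) ≈ 2.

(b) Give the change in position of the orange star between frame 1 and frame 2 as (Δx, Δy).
(-1, -2)

The orange star was at (17, 14) in frame 1 and (16, 12) in frame 2.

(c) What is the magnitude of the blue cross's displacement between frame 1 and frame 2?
2

The blue cross moved from (5, 5) to (6, 7), a distance of √(1² + 2²) ≈ 2.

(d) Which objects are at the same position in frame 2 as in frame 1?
none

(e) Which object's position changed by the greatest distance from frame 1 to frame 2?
the cyan star

(moved 6; next 3)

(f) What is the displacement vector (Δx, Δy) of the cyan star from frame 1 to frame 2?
(-6, 1)

The cyan star was at (12, 12) in frame 1 and (6, 13) in frame 2.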